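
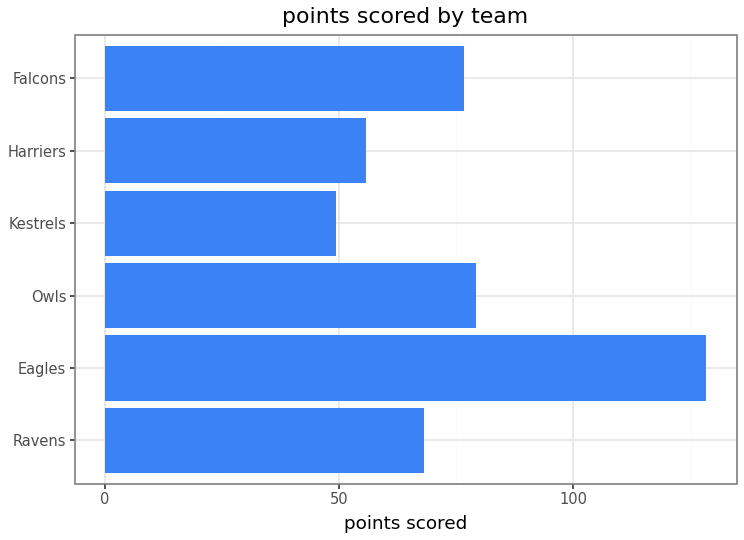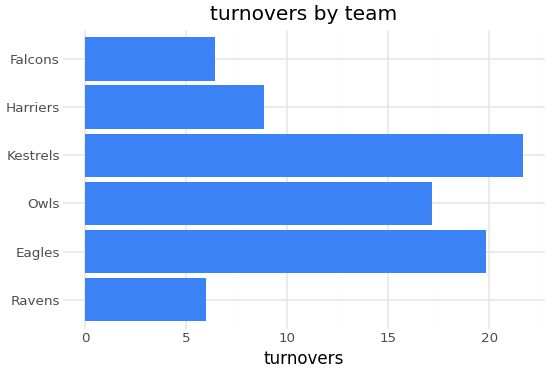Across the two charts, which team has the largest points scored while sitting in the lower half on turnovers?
Chart 2 median turnovers ≈ 12; below-median teams: Ravens, Harriers, Falcons. Among those, Falcons has the highest points scored (≈ 80).

Falcons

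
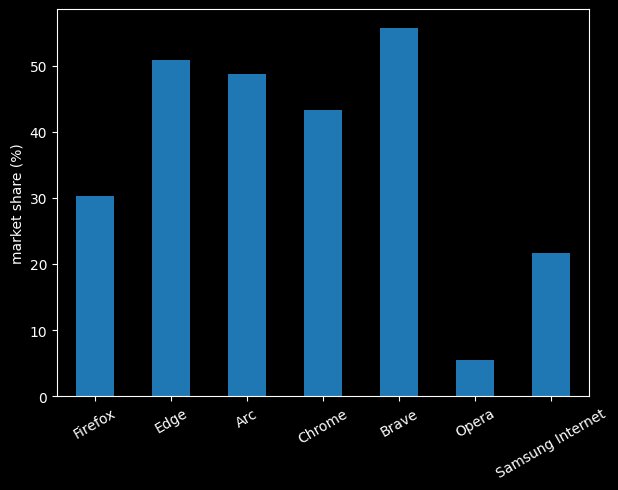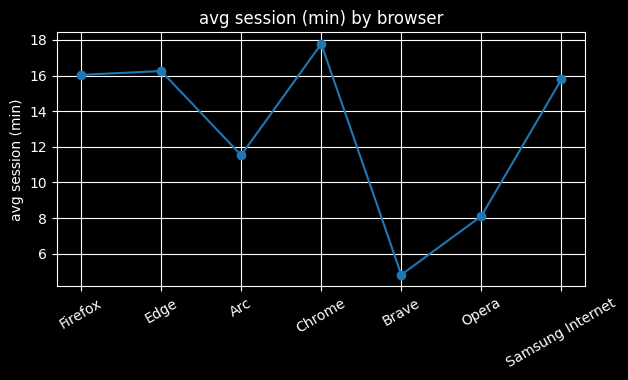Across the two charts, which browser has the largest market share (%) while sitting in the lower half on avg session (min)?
Chart 2 median avg session (min) ≈ 16; below-median browsers: Arc, Brave, Opera. Among those, Brave has the highest market share (%) (≈ 60).

Brave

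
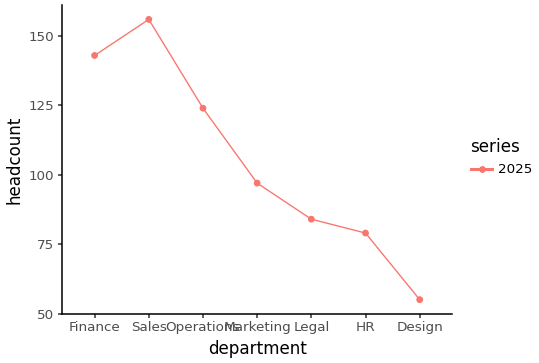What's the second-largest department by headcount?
Finance

Top 3: Sales ≈ 160, Finance ≈ 140, Operations ≈ 120.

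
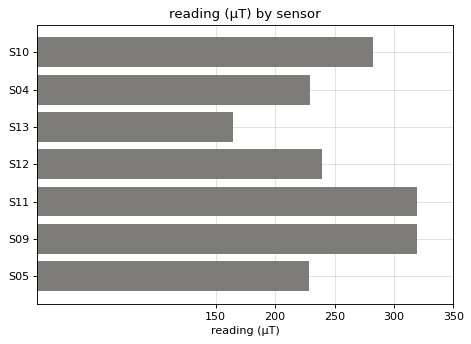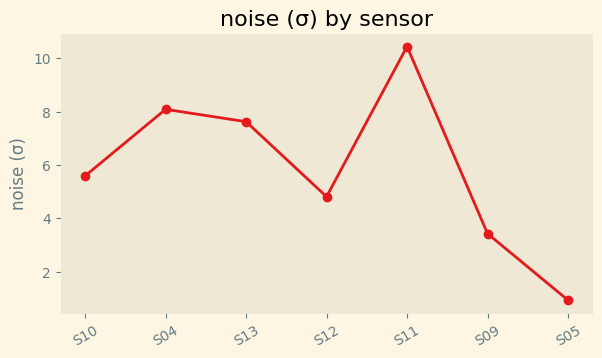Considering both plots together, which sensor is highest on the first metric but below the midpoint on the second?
Chart 2 median noise (σ) ≈ 6; below-median sensors: S12, S09, S05. Among those, S09 has the highest reading (µT) (≈ 300).

S09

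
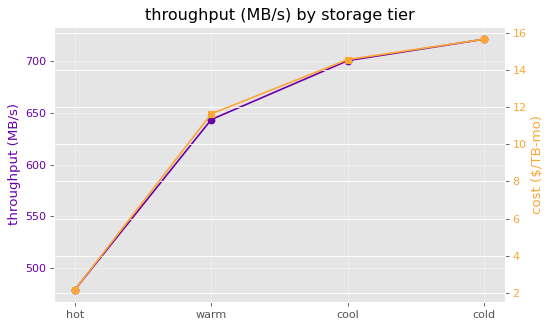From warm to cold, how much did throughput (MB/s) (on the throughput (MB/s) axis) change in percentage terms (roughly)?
warm ≈ 650, cold ≈ 725; (725 − 650) / 650 ≈ +11.5%.

≈ +11.5%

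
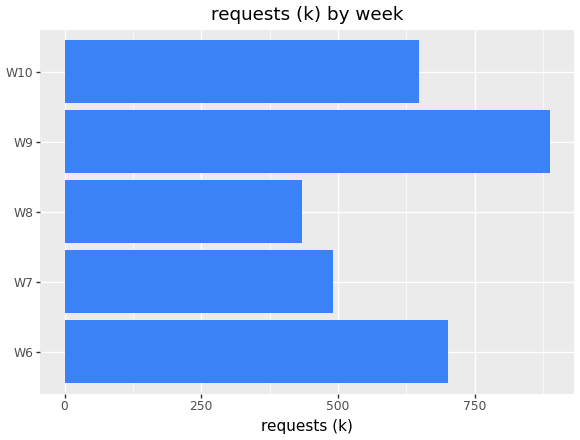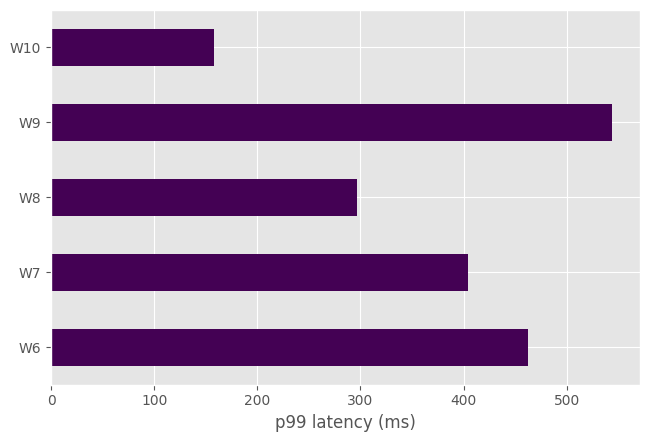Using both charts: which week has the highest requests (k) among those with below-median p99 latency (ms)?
W10

Chart 2 median p99 latency (ms) ≈ 400; below-median weeks: W8, W10. Among those, W10 has the highest requests (k) (≈ 600).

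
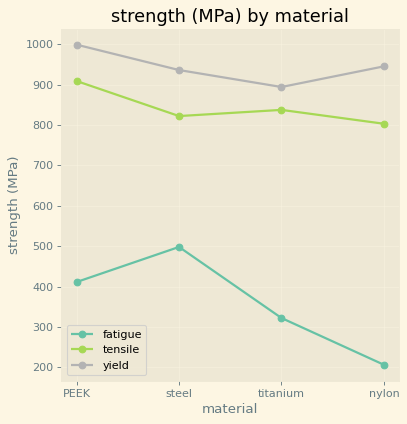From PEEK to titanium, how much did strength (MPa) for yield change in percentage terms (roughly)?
≈ -10%

PEEK ≈ 1000, titanium ≈ 900; (900 − 1000) / 1000 ≈ -10%.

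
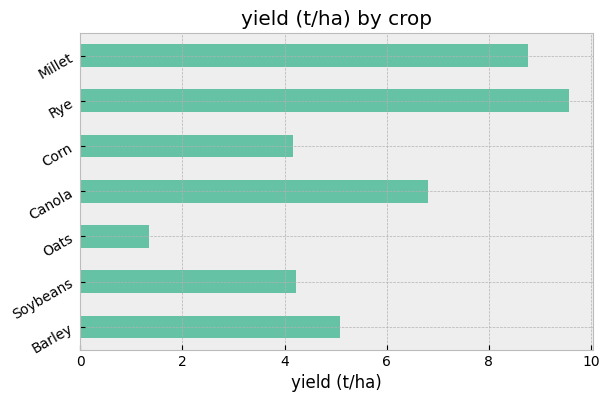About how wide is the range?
≈ 9

Max Rye ≈ 10, min Oats ≈ 1; range ≈ 9.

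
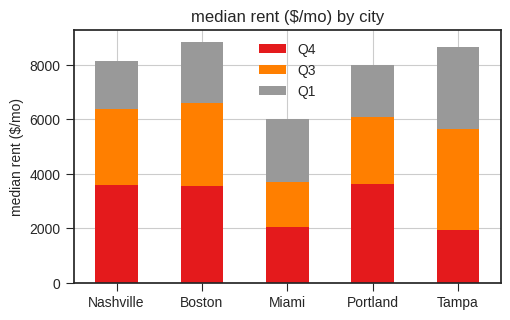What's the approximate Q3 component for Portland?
≈ 2000

Q3 top ≈ 6000, bottom ≈ 4000; segment ≈ 2000.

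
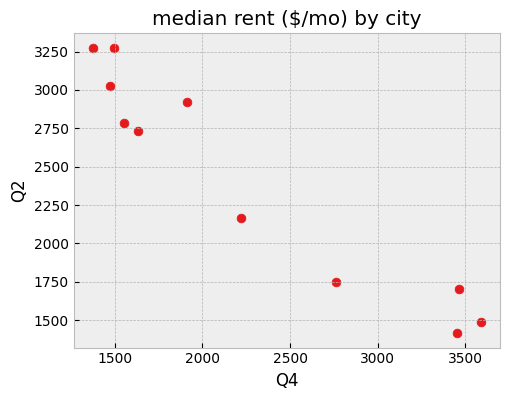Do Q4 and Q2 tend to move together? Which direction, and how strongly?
negative, strong

Points are negatively correlated; strong (|r| ≈ 1.0).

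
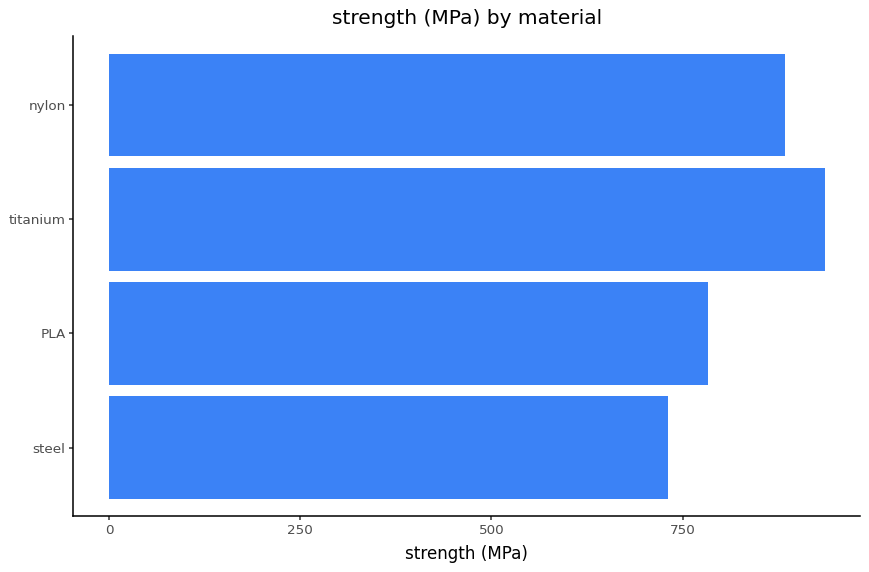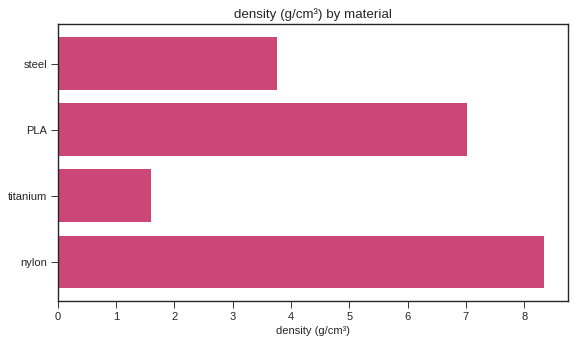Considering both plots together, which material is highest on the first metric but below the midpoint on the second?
titanium

Chart 2 median density (g/cm³) ≈ 5; below-median materials: steel, titanium. Among those, titanium has the highest strength (MPa) (≈ 900).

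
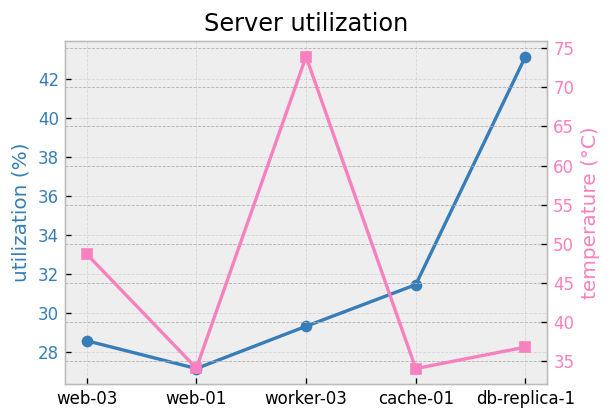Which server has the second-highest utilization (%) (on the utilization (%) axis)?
Top 3 (on the utilization (%) axis): db-replica-1 ≈ 44, cache-01 ≈ 32, worker-03 ≈ 30.

cache-01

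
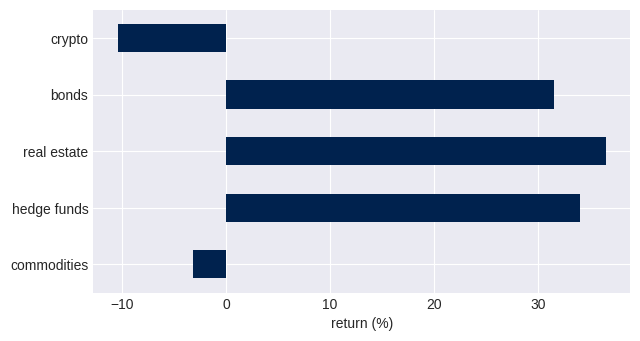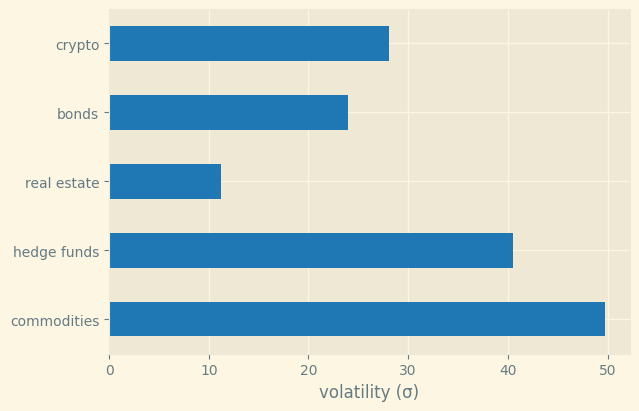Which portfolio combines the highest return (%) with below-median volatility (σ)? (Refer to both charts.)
Chart 2 median volatility (σ) ≈ 30; below-median portfolios: real estate, bonds. Among those, real estate has the highest return (%) (≈ 35).

real estate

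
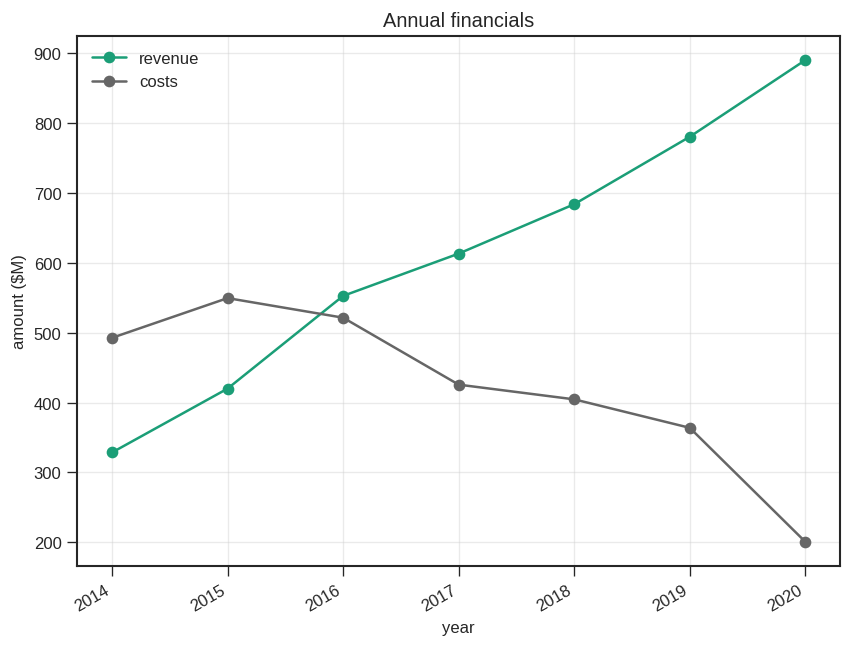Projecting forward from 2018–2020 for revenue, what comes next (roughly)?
Last three: 700, 800, 900 → slope ≈ 100/step → next ≈ 1000.

≈ 1000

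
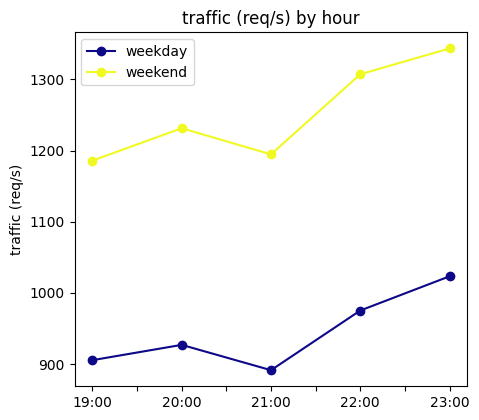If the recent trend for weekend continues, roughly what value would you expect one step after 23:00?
≈ 1425

Last three: 1200, 1300, 1350 → slope ≈ 75/step → next ≈ 1425.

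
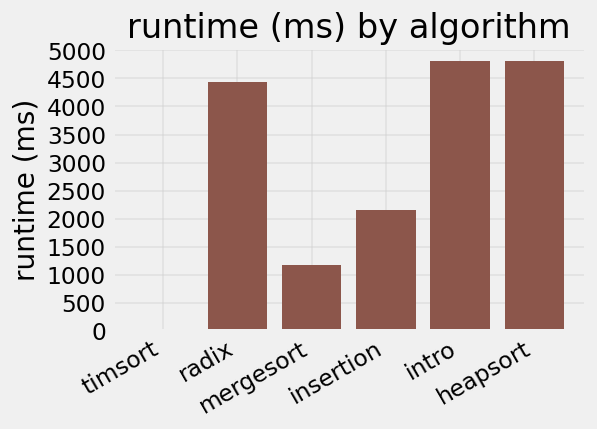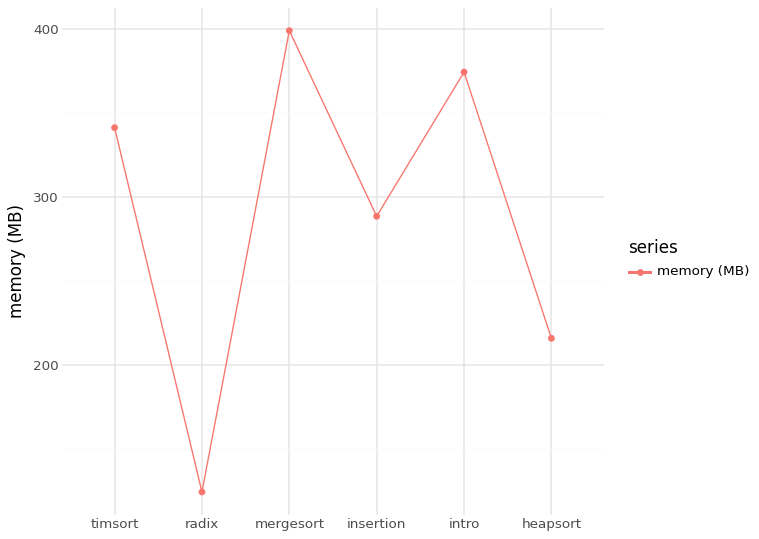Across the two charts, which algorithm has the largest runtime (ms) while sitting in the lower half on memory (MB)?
heapsort

Chart 2 median memory (MB) ≈ 300; below-median algorithms: radix, insertion, heapsort. Among those, heapsort has the highest runtime (ms) (≈ 5000).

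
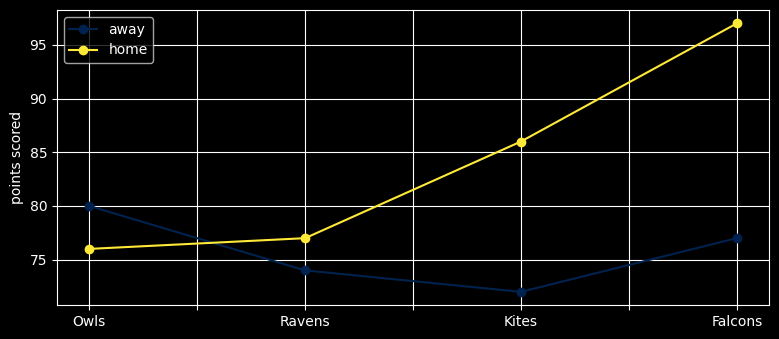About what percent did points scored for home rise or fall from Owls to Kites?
Owls ≈ 75, Kites ≈ 85; (85 − 75) / 75 ≈ +13.3%.

≈ +13.3%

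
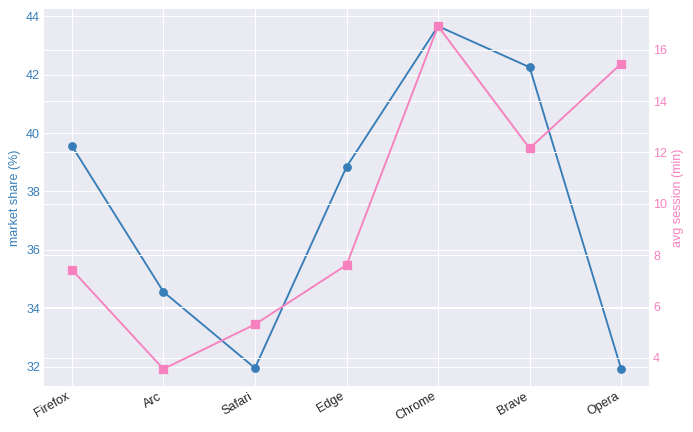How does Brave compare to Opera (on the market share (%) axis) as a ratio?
≈ 1.31×

Brave ≈ 42, Opera ≈ 32; 42/32 ≈ 1.31.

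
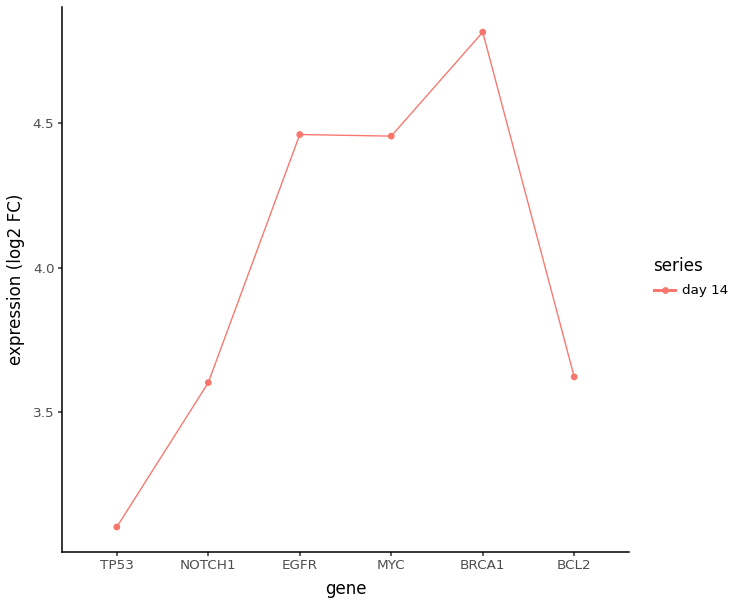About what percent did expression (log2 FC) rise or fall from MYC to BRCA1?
≈ +9.1%

MYC ≈ 4.4, BRCA1 ≈ 4.8; (4.8 − 4.4) / 4.4 ≈ +9.1%.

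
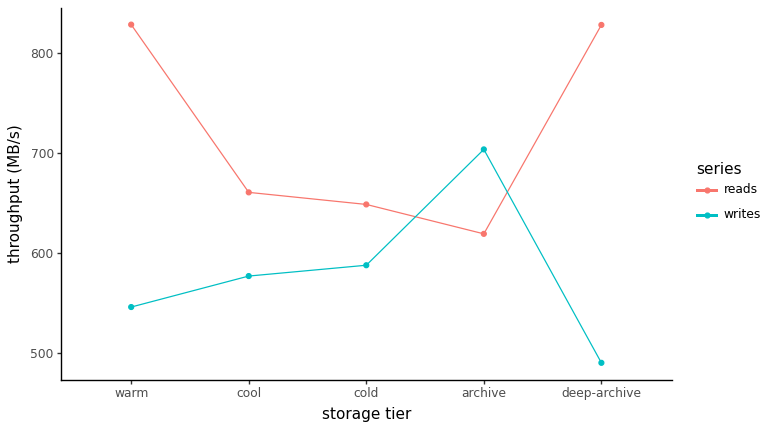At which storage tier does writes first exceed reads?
cold: writes ≈ 600 vs reads ≈ 650 (not yet); archive: writes ≈ 700 vs reads ≈ 600 (first crossover).

archive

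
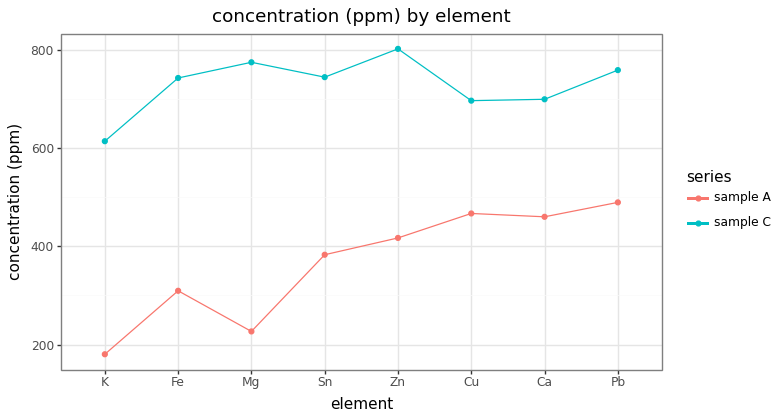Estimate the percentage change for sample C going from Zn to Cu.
≈ -12.5%

Zn ≈ 800, Cu ≈ 700; (700 − 800) / 800 ≈ -12.5%.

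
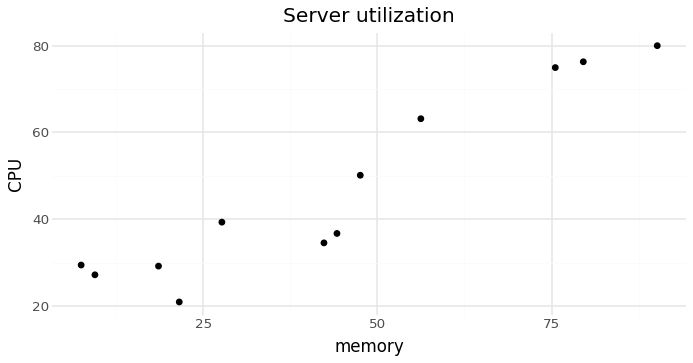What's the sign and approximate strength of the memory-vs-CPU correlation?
positive, strong

Points are positively correlated; strong (|r| ≈ 0.9).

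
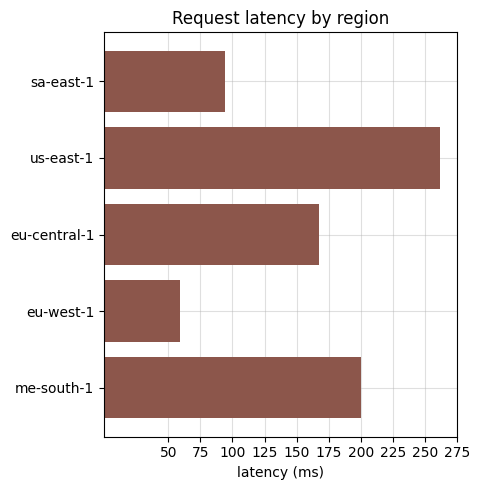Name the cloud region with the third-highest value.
eu-central-1

Top 4: us-east-1 ≈ 250, me-south-1 ≈ 200, eu-central-1 ≈ 175, sa-east-1 ≈ 100.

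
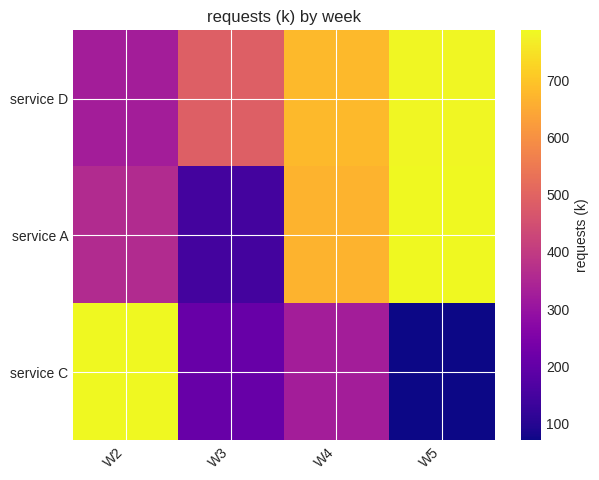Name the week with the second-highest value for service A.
W4

Top 3 for service A: W5 ≈ 800, W4 ≈ 700, W2 ≈ 400.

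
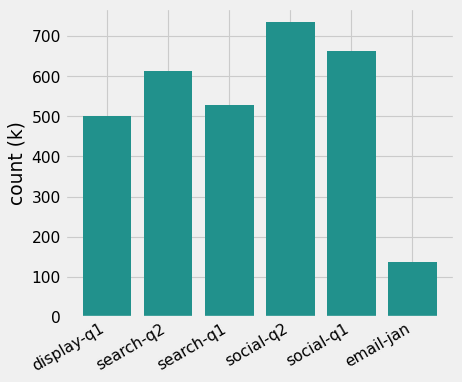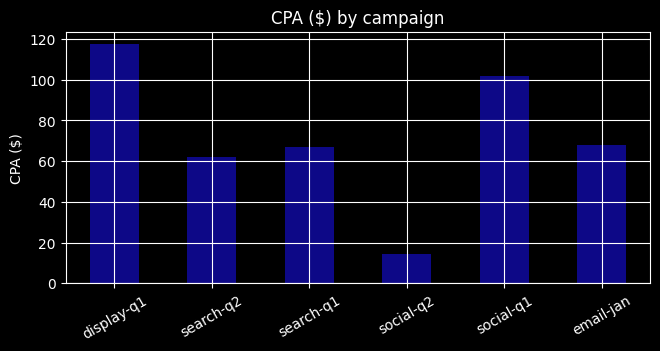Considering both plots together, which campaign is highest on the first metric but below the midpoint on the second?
Chart 2 median CPA ($) ≈ 60; below-median campaigns: search-q2, search-q1, social-q2. Among those, social-q2 has the highest count (k) (≈ 700).

social-q2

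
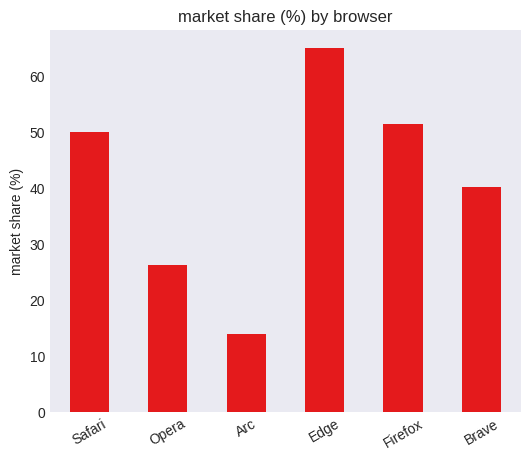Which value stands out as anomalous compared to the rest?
Arc

Arc ≈ 10; the rest sit between ≈ 30 and ≈ 60.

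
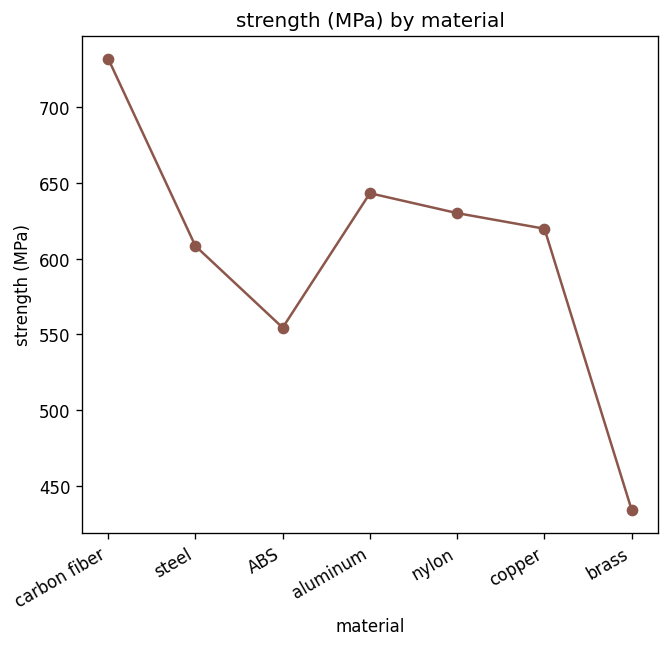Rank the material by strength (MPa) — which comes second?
aluminum

Top 3: carbon fiber ≈ 725, aluminum ≈ 650, nylon ≈ 625.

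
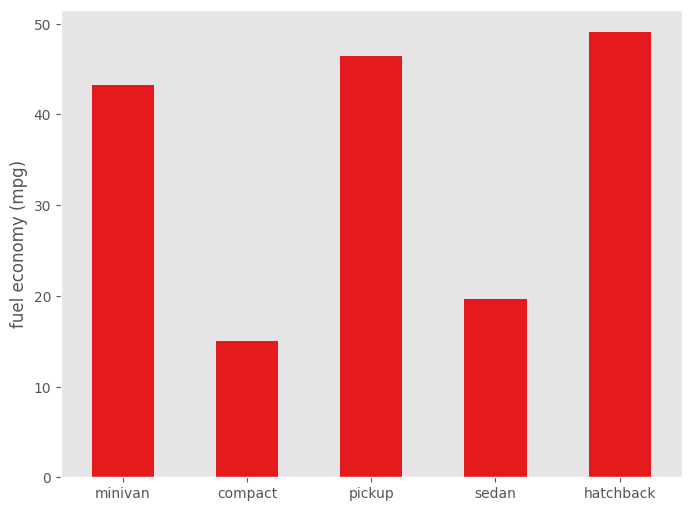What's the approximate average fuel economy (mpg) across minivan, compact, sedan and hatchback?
≈ 32

(45 + 15 + 20 + 50) / 4 ≈ 32.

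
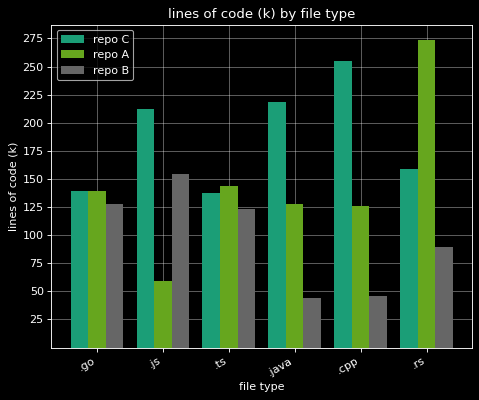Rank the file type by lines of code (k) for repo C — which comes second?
Top 3 for repo C: .cpp ≈ 250, .java ≈ 225, .js ≈ 200.

.java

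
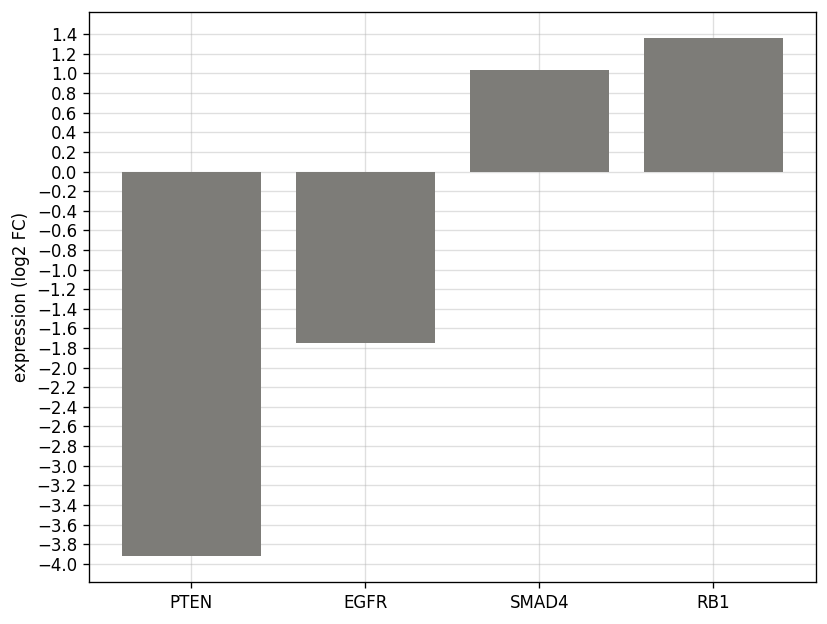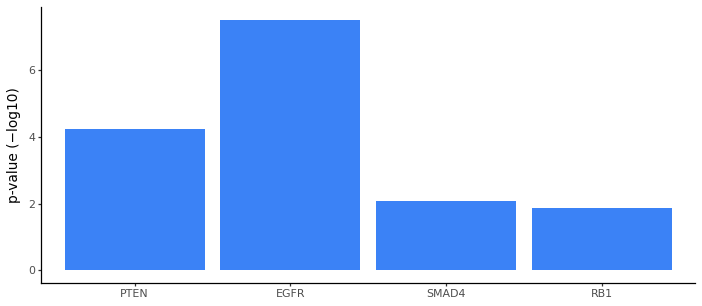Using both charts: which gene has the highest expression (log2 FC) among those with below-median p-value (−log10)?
Chart 2 median p-value (−log10) ≈ 3; below-median genes: SMAD4, RB1. Among those, RB1 has the highest expression (log2 FC) (≈ 1.4).

RB1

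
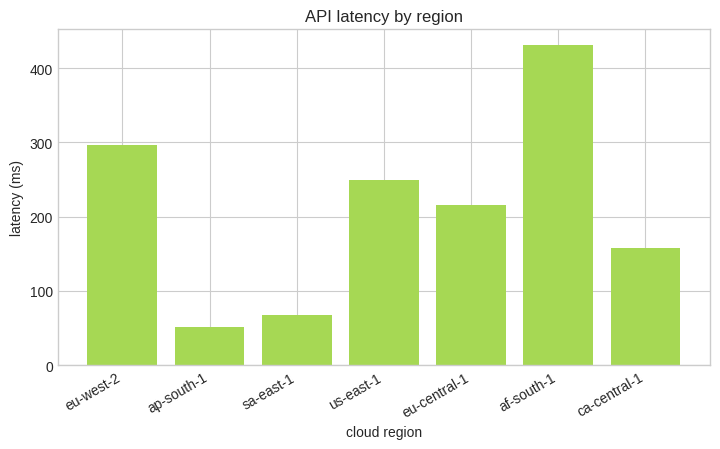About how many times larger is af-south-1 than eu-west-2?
af-south-1 ≈ 450, eu-west-2 ≈ 300; 450/300 ≈ 1.5.

≈ 1.5×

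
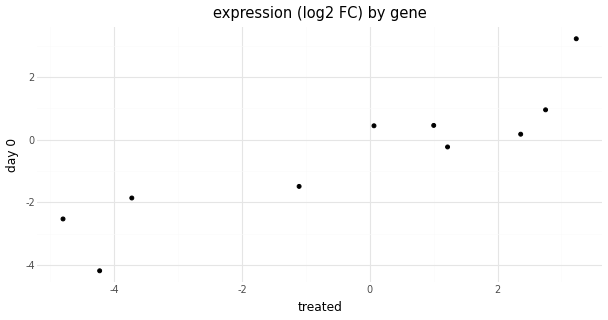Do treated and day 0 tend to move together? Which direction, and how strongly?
positive, strong

Points are positively correlated; strong (|r| ≈ 0.9).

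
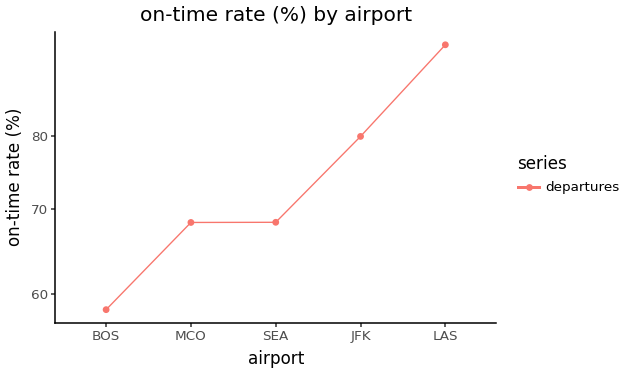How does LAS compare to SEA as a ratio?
LAS ≈ 95, SEA ≈ 70; 95/70 ≈ 1.36.

≈ 1.36×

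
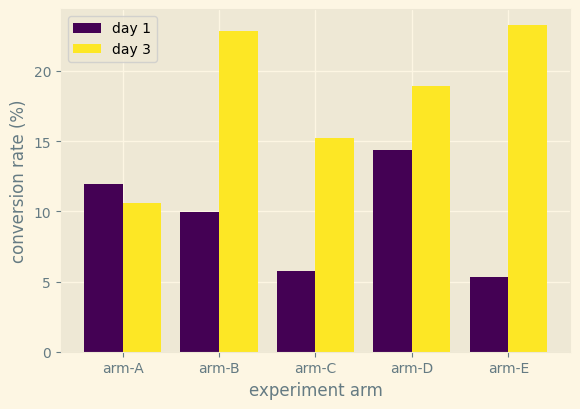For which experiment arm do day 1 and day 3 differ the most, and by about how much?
arm-E, ≈ 18 %

arm-E: day 1 ≈ 6, day 3 ≈ 24 → gap ≈ 18. Next-largest (arm-B) is only ≈ 12.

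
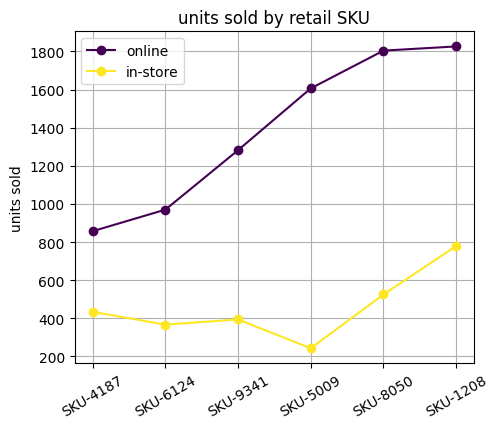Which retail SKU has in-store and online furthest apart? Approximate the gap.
SKU-5009: in-store ≈ 200, online ≈ 1600 → gap ≈ 1400. Next-largest (SKU-8050) is only ≈ 1200.

SKU-5009, ≈ 1400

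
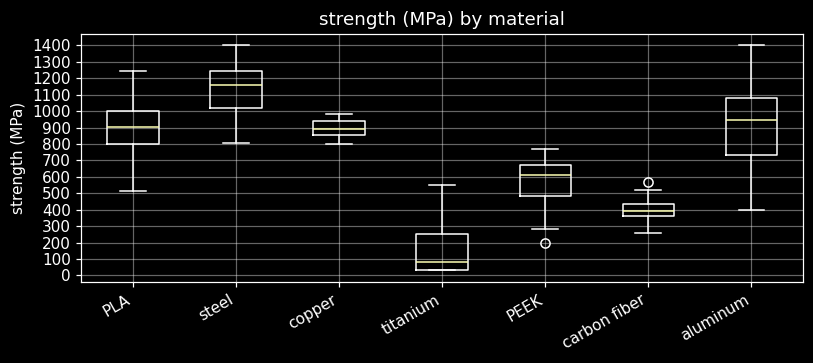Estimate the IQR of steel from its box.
Q3 ≈ 1200, Q1 ≈ 1000; IQR ≈ 200.

≈ 200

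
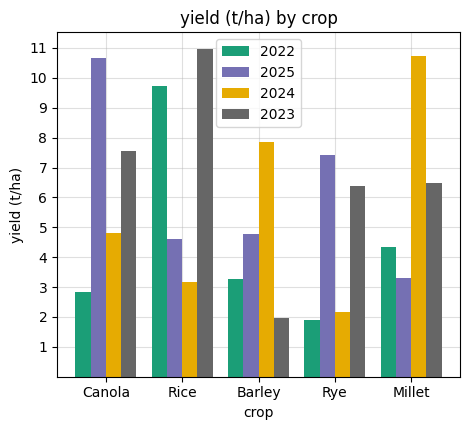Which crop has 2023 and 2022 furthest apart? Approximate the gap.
Canola: 2023 ≈ 8, 2022 ≈ 3 → gap ≈ 5. Next-largest (Rye) is only ≈ 4.

Canola, ≈ 5 t/ha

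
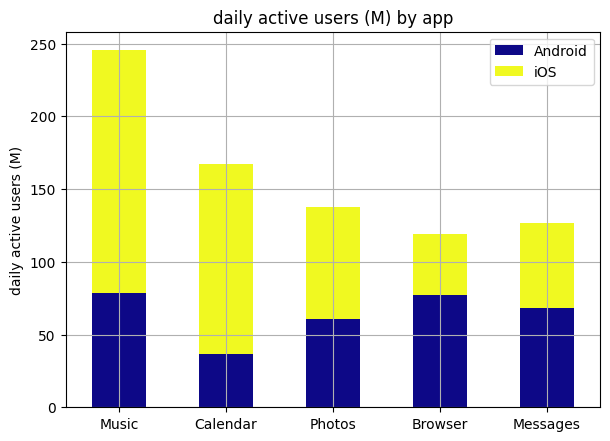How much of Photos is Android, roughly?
Android top ≈ 50, bottom ≈ 0; segment ≈ 50.

≈ 50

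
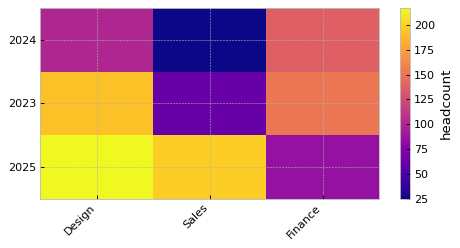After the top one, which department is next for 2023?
Finance

Top 3 for 2023: Design ≈ 200, Finance ≈ 160, Sales ≈ 60.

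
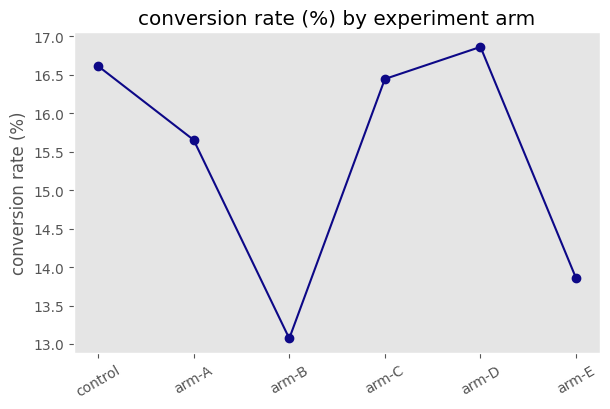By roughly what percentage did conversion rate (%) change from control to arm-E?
control ≈ 16.5, arm-E ≈ 14.0; (14.0 − 16.5) / 16.5 ≈ -15.2%.

≈ -15.2%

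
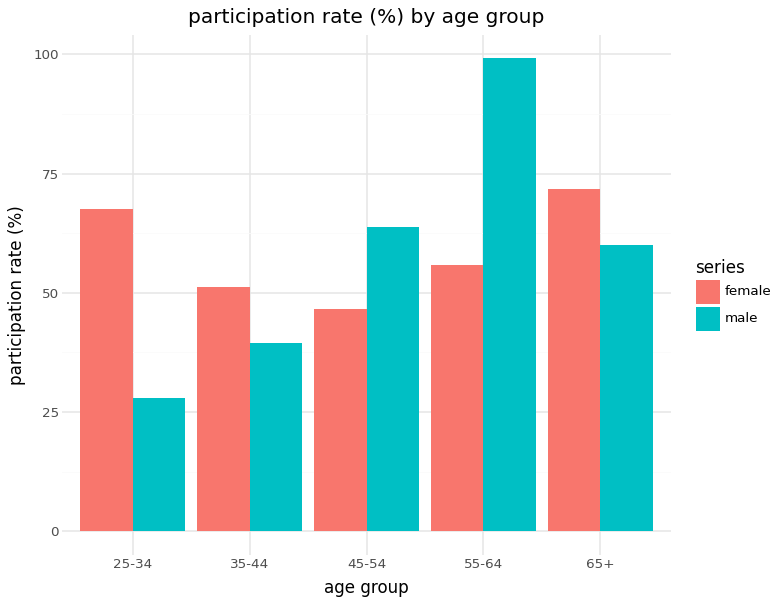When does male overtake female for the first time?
45-54

35-44: male ≈ 40 vs female ≈ 50 (not yet); 45-54: male ≈ 60 vs female ≈ 50 (first crossover).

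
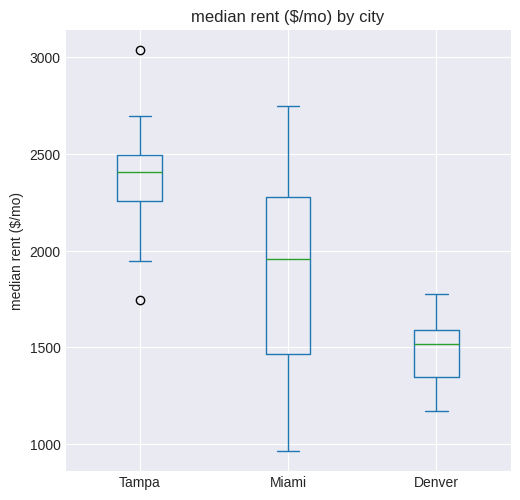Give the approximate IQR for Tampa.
≈ 200

Q3 ≈ 2500, Q1 ≈ 2300; IQR ≈ 200.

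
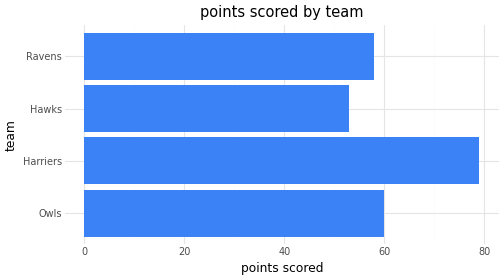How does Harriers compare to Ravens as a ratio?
Harriers ≈ 80, Ravens ≈ 60; 80/60 ≈ 1.33.

≈ 1.33×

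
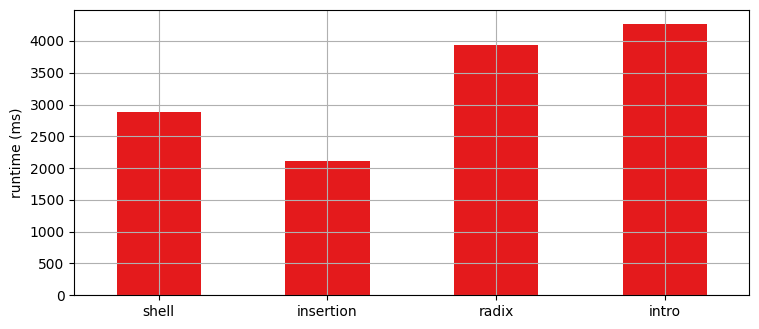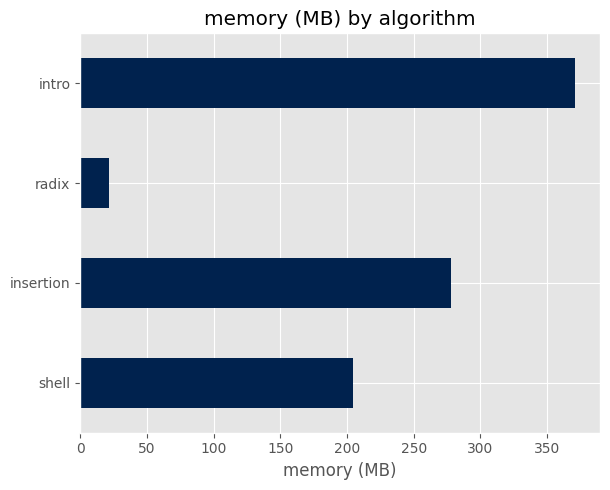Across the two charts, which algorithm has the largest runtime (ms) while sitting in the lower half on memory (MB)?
Chart 2 median memory (MB) ≈ 250; below-median algorithms: shell, radix. Among those, radix has the highest runtime (ms) (≈ 4000).

radix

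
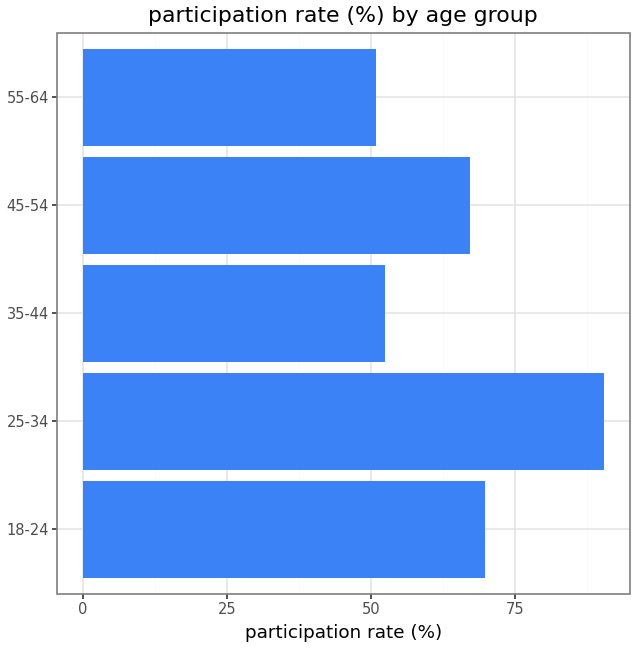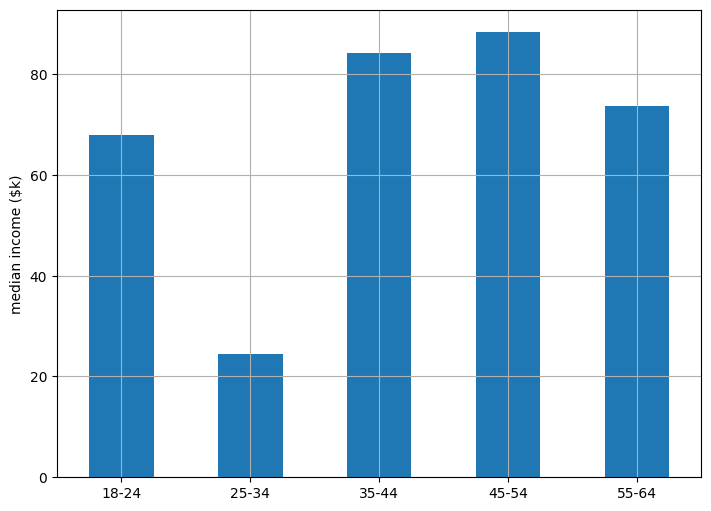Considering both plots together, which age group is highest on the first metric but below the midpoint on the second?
25-34

Chart 2 median median income ($k) ≈ 70; below-median age groups: 18-24, 25-34. Among those, 25-34 has the highest participation rate (%) (≈ 90).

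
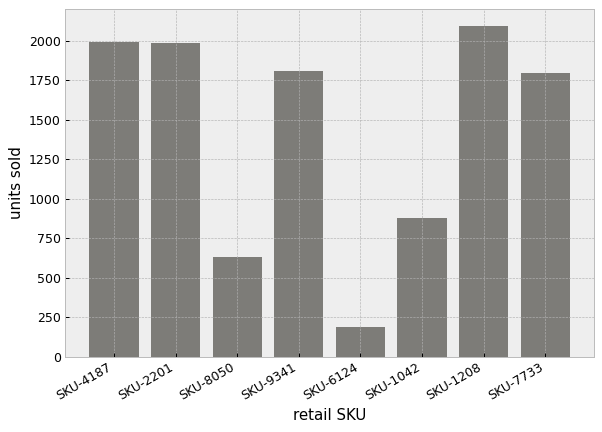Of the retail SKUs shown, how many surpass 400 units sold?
7

Above 400: SKU-4187, SKU-2201, SKU-8050, SKU-9341, SKU-1042, SKU-1208, SKU-7733.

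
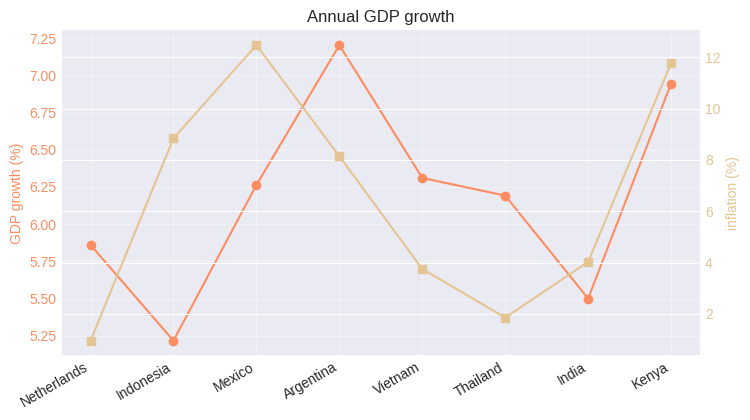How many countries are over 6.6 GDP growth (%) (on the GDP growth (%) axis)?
2

Above 6.6: Argentina, Kenya.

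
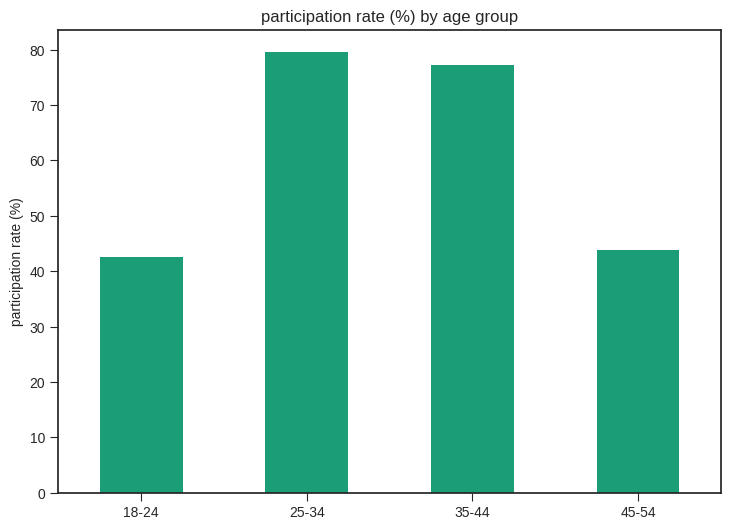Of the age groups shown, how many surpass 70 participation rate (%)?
2

Above 70: 25-34, 35-44.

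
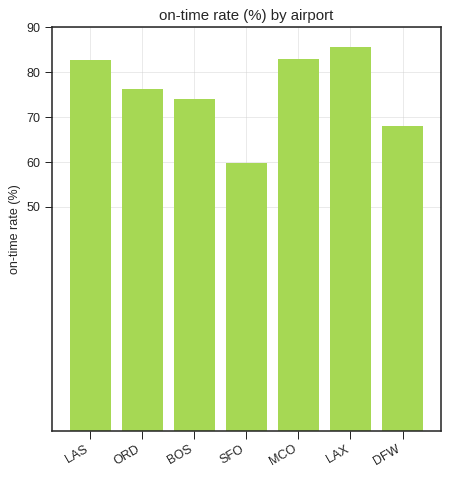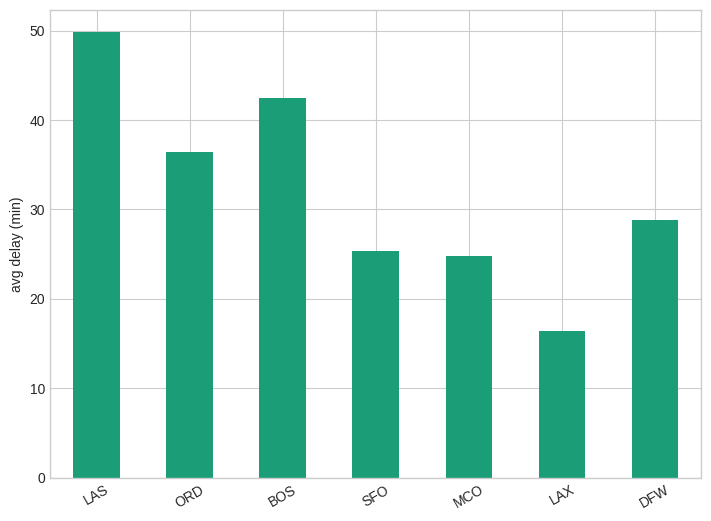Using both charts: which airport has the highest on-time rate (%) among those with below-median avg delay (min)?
Chart 2 median avg delay (min) ≈ 30; below-median airports: SFO, MCO, LAX. Among those, LAX has the highest on-time rate (%) (≈ 90).

LAX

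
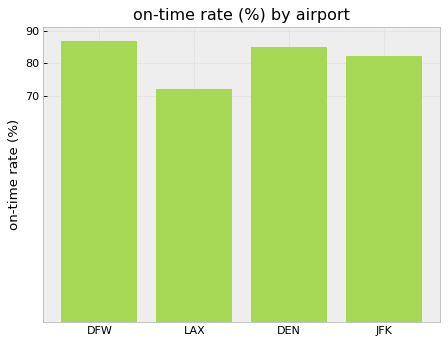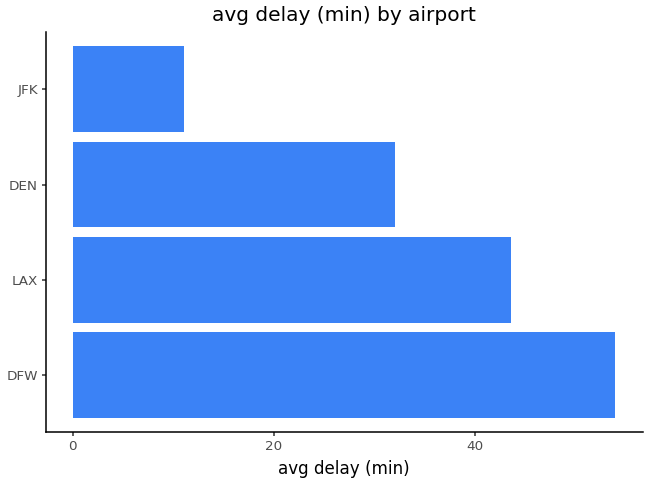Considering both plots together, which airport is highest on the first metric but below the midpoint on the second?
DEN

Chart 2 median avg delay (min) ≈ 40; below-median airports: DEN, JFK. Among those, DEN has the highest on-time rate (%) (≈ 90).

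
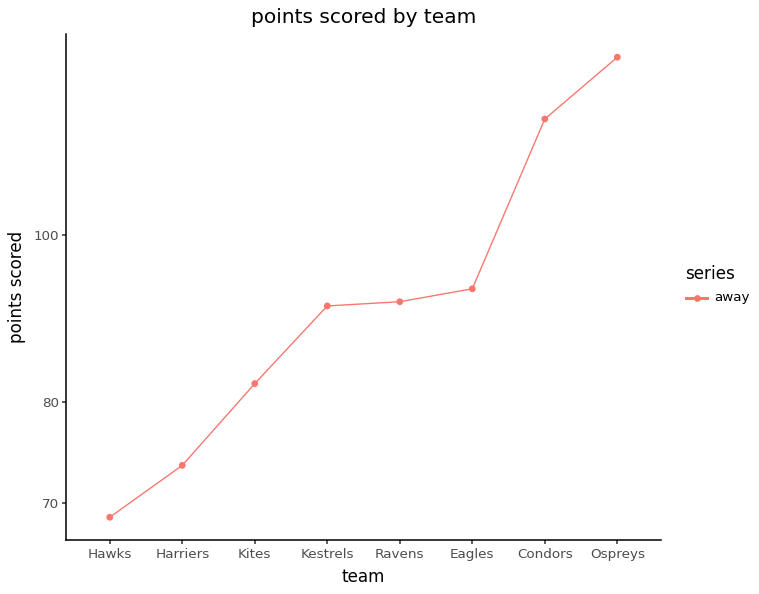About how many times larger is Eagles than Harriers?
Eagles ≈ 95, Harriers ≈ 75; 95/75 ≈ 1.27.

≈ 1.27×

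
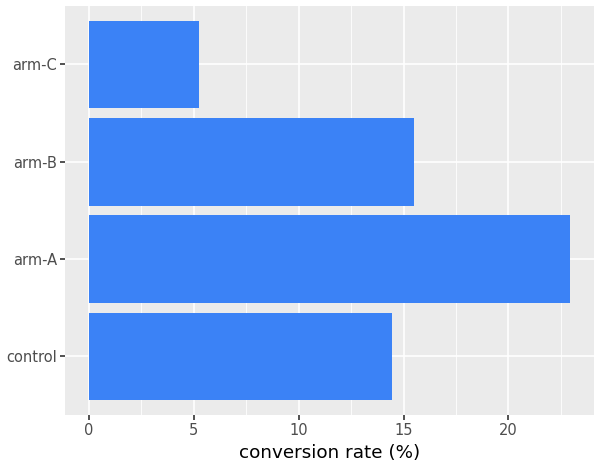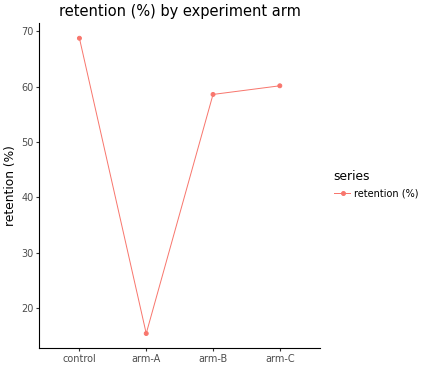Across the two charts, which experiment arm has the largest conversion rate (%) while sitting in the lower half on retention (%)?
arm-A

Chart 2 median retention (%) ≈ 60; below-median experiment arms: arm-A, arm-B. Among those, arm-A has the highest conversion rate (%) (≈ 25).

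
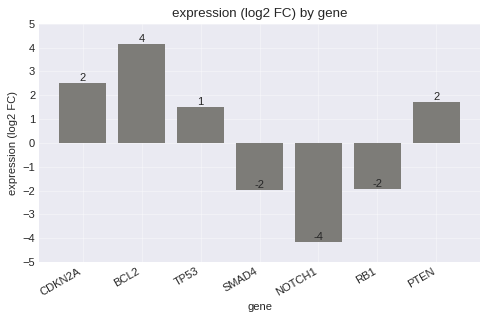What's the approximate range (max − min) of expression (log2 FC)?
Max BCL2 ≈ 4, min NOTCH1 ≈ -4; range ≈ 8.

≈ 8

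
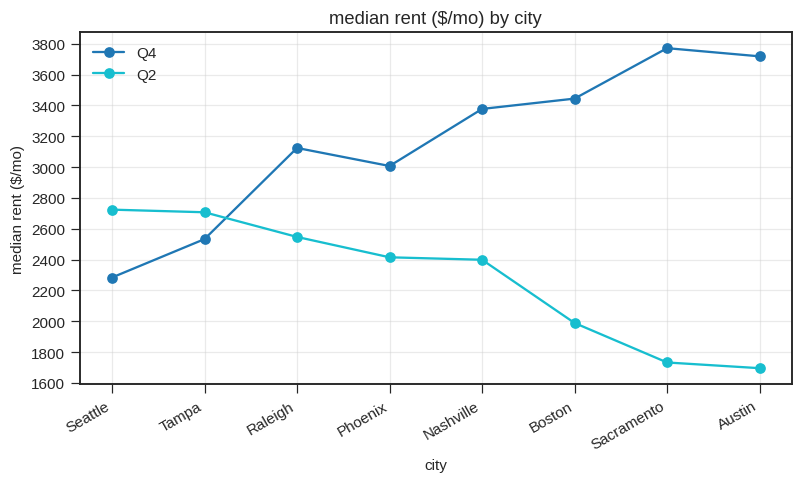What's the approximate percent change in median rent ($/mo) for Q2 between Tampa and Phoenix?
Tampa ≈ 2800, Phoenix ≈ 2400; (2400 − 2800) / 2800 ≈ -14.3%.

≈ -14.3%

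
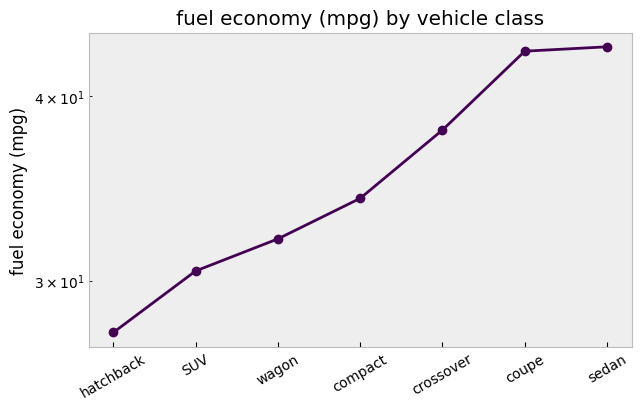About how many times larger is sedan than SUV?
sedan ≈ 44, SUV ≈ 30; 44/30 ≈ 1.47.

≈ 1.47×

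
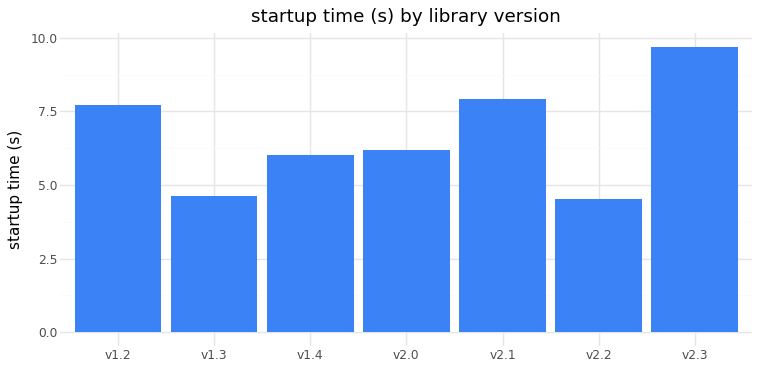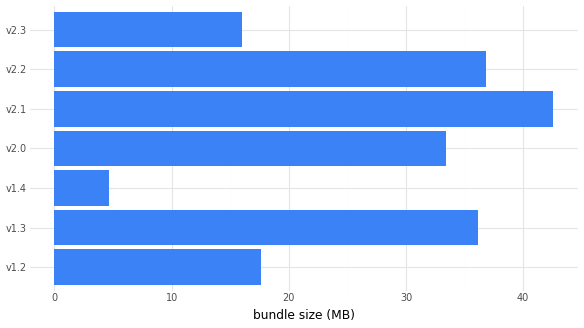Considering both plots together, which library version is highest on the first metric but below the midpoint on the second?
v2.3

Chart 2 median bundle size (MB) ≈ 35; below-median library versions: v1.2, v1.4, v2.3. Among those, v2.3 has the highest startup time (s) (≈ 10).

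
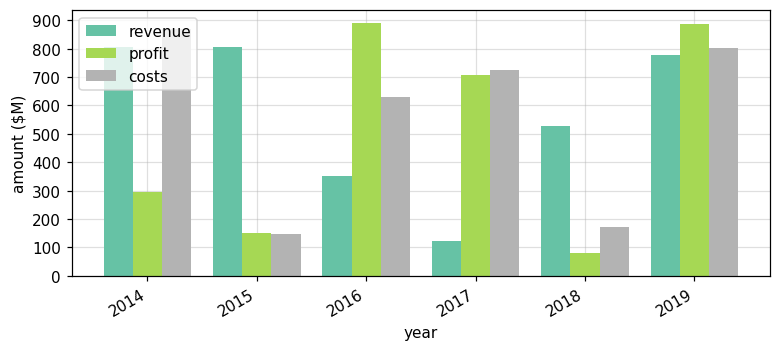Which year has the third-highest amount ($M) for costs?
Top 4 for costs: 2014 ≈ 900, 2019 ≈ 800, 2017 ≈ 700, 2016 ≈ 600.

2017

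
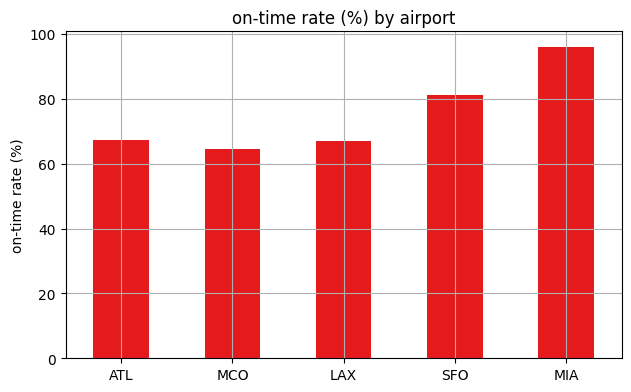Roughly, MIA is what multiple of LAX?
≈ 1.43×

MIA ≈ 100, LAX ≈ 70; 100/70 ≈ 1.43.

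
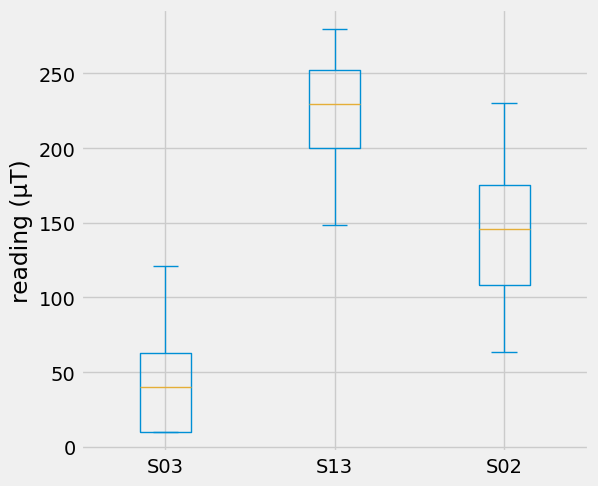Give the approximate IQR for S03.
Q3 ≈ 60, Q1 ≈ 0; IQR ≈ 60.

≈ 60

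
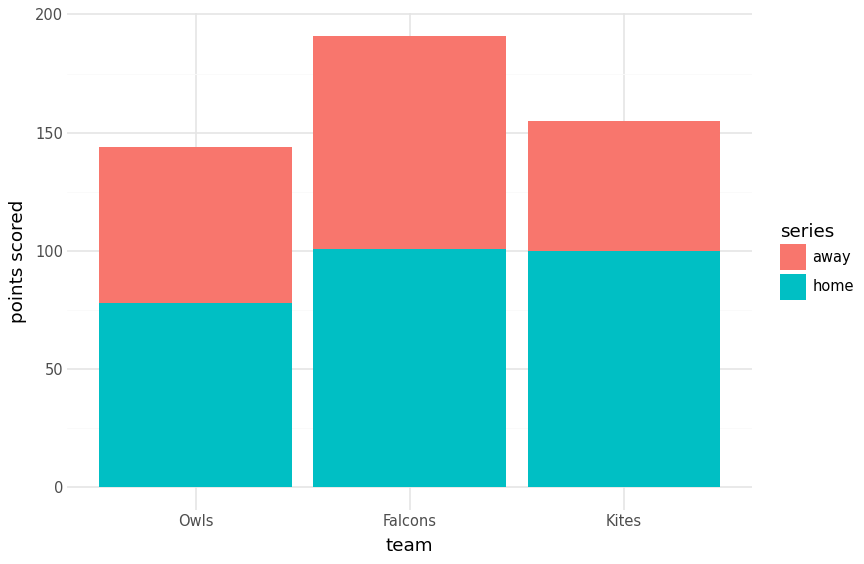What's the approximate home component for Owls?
≈ 80

home top ≈ 80, bottom ≈ 0; segment ≈ 80.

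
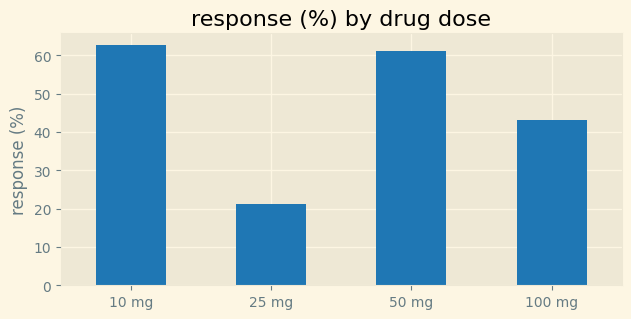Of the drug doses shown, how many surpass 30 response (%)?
Above 30: 10 mg, 50 mg, 100 mg.

3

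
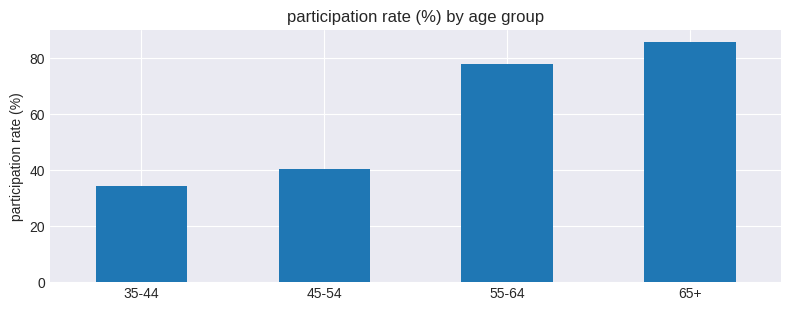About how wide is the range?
≈ 60

Max 65+ ≈ 90, min 35-44 ≈ 30; range ≈ 60.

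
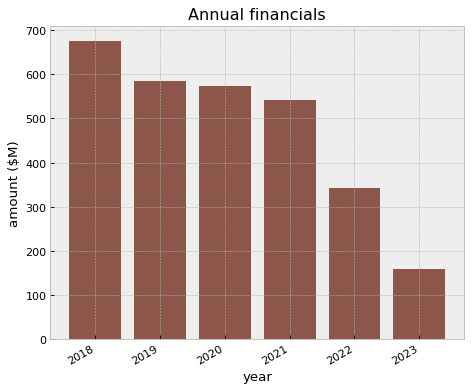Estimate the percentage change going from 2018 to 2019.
≈ -14.3%

2018 ≈ 700, 2019 ≈ 600; (600 − 700) / 700 ≈ -14.3%.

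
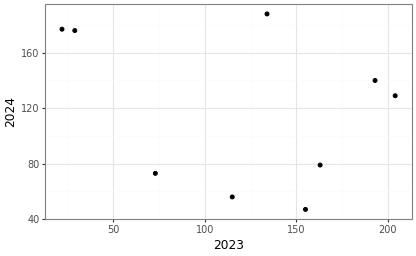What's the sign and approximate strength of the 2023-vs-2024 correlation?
negative, weak

Points are negatively correlated; weak (|r| ≈ 0.3).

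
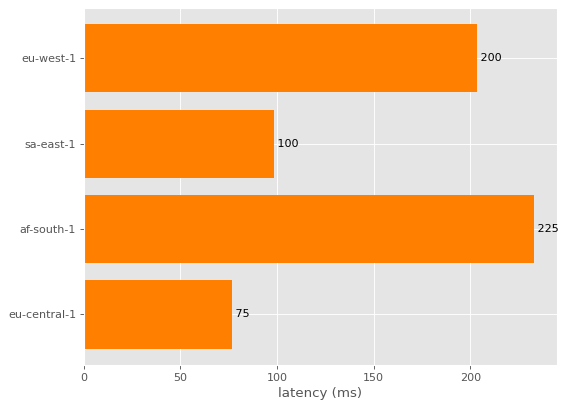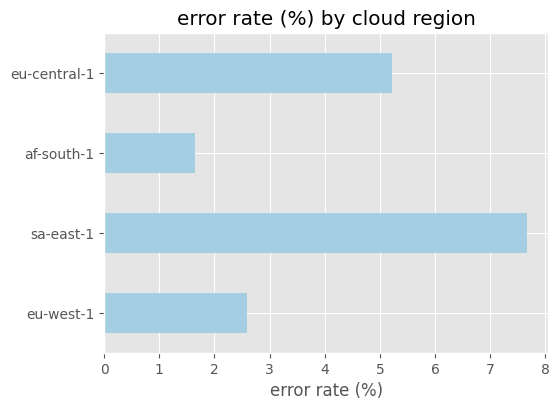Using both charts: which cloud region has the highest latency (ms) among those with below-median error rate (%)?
af-south-1

Chart 2 median error rate (%) ≈ 4; below-median cloud regions: eu-west-1, af-south-1. Among those, af-south-1 has the highest latency (ms) (≈ 225).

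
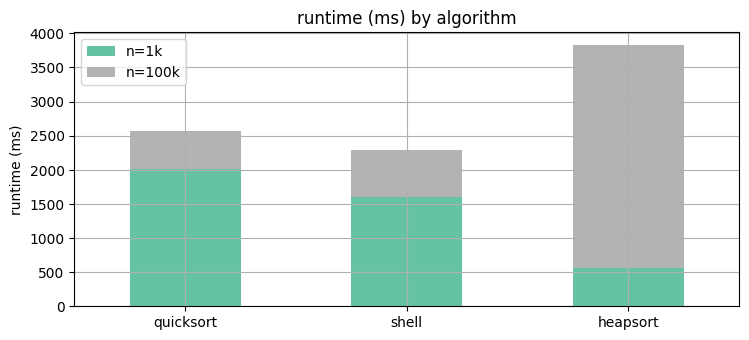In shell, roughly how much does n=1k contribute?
≈ 1500

n=1k top ≈ 1500, bottom ≈ 0; segment ≈ 1500.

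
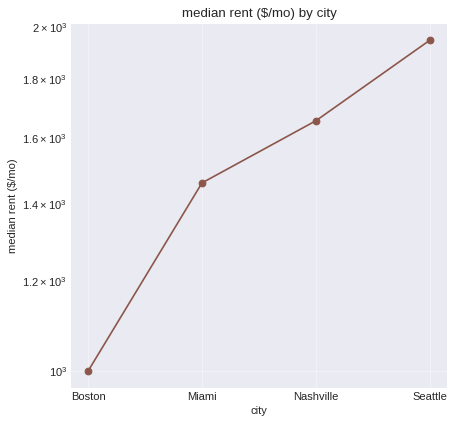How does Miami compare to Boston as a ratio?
≈ 1.5×

Miami ≈ 1500, Boston ≈ 1000; 1500/1000 ≈ 1.5.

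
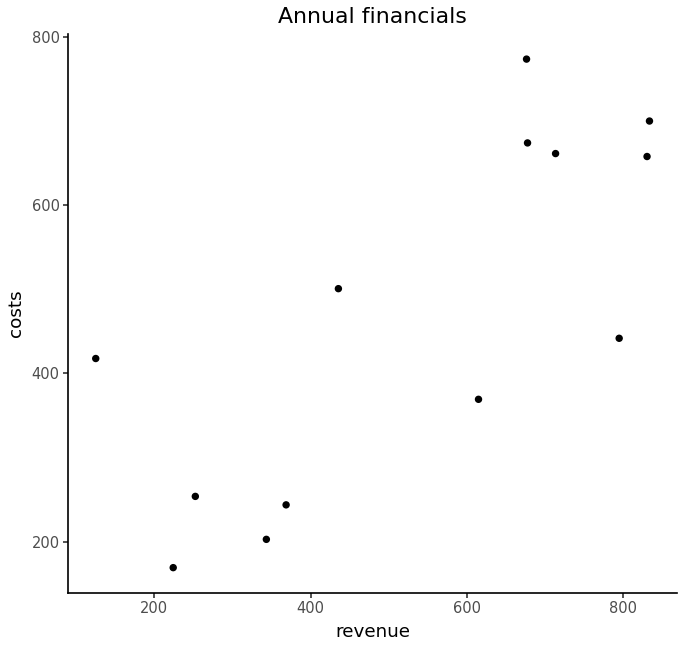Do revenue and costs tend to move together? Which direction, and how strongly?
positive, strong

Points are positively correlated; strong (|r| ≈ 0.8).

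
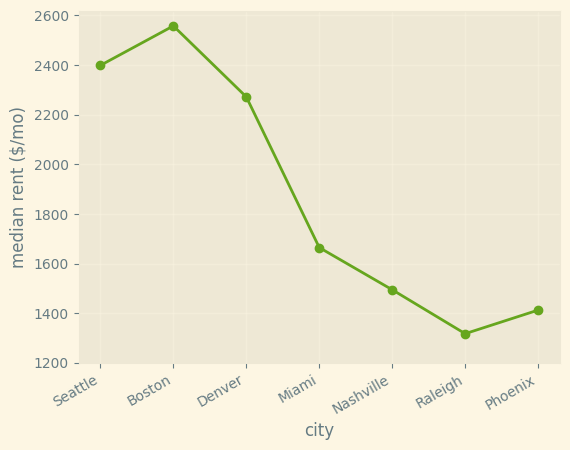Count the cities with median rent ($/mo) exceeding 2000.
3

Above 2000: Seattle, Boston, Denver.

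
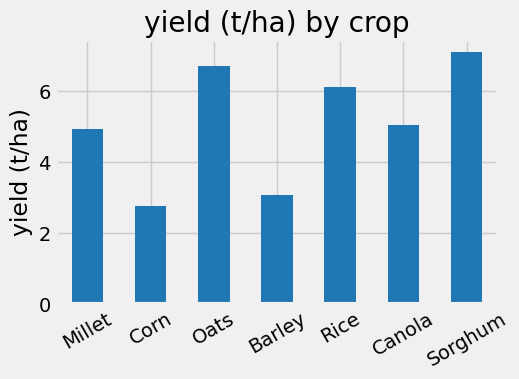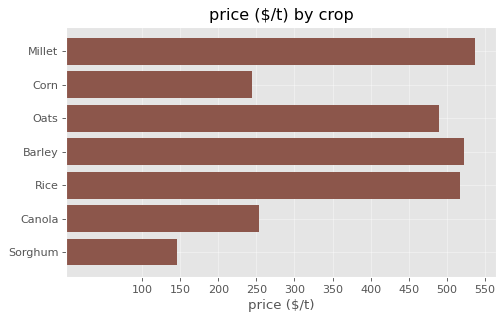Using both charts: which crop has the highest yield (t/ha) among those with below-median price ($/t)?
Sorghum

Chart 2 median price ($/t) ≈ 500; below-median crops: Corn, Canola, Sorghum. Among those, Sorghum has the highest yield (t/ha) (≈ 7).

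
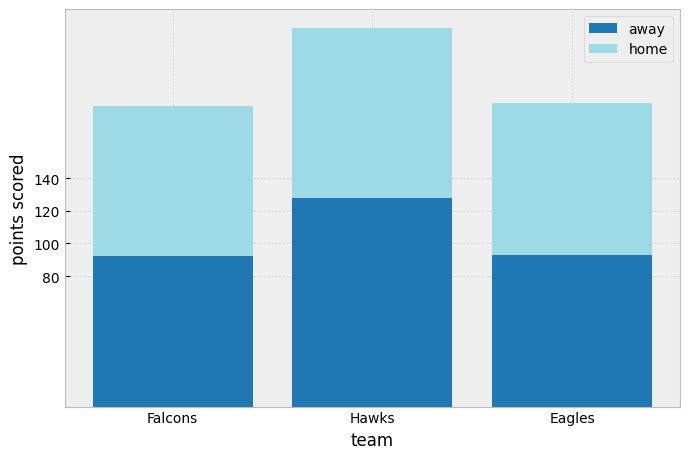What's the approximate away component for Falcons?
away top ≈ 100, bottom ≈ 0; segment ≈ 100.

≈ 100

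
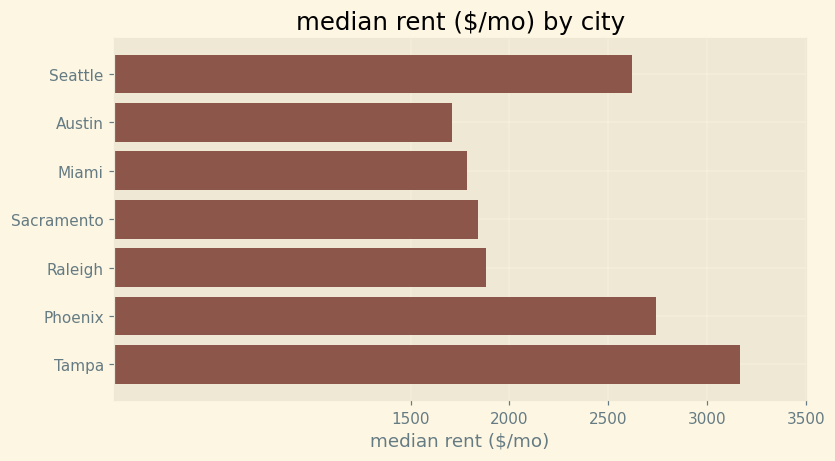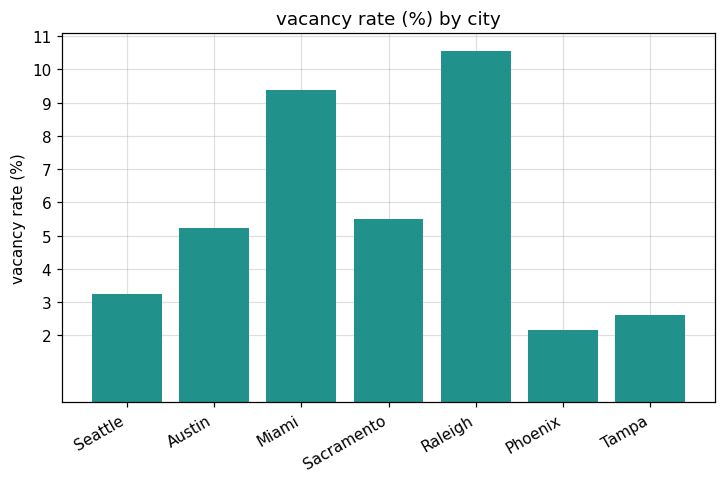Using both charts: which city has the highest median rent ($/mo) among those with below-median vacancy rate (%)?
Chart 2 median vacancy rate (%) ≈ 5; below-median cities: Seattle, Phoenix, Tampa. Among those, Tampa has the highest median rent ($/mo) (≈ 3000).

Tampa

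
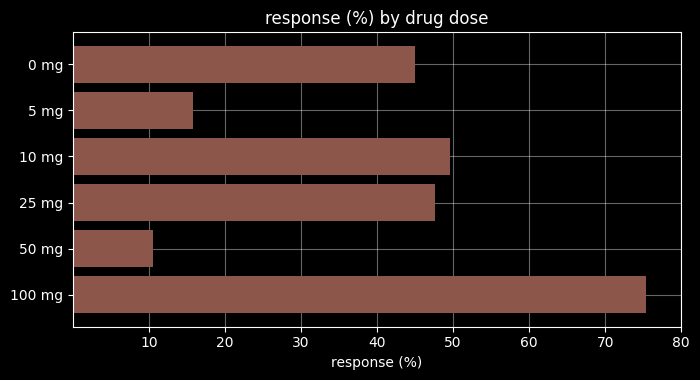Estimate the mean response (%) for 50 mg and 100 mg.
(10 + 80) / 2 ≈ 45.

≈ 45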